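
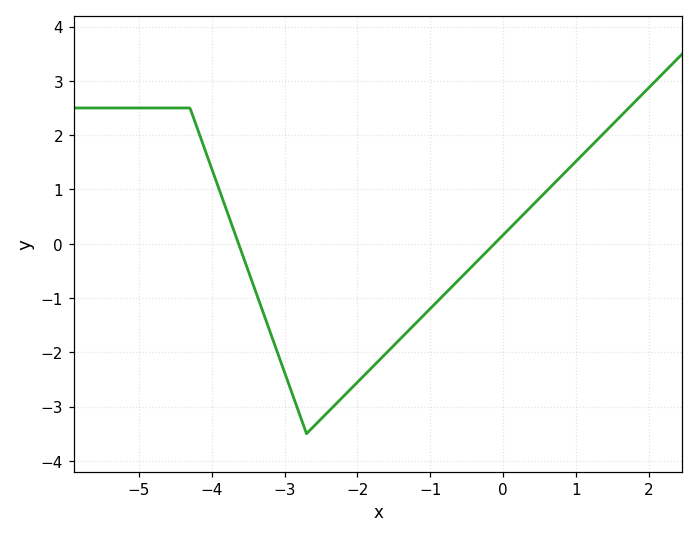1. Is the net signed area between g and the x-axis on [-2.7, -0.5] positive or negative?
negative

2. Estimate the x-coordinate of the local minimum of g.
-2.6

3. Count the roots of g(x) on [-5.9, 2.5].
2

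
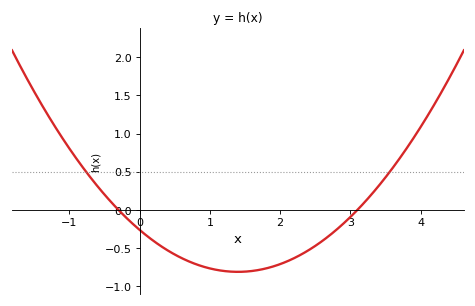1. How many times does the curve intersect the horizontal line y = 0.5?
2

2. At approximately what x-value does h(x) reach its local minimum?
1.4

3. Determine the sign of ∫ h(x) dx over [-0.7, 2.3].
negative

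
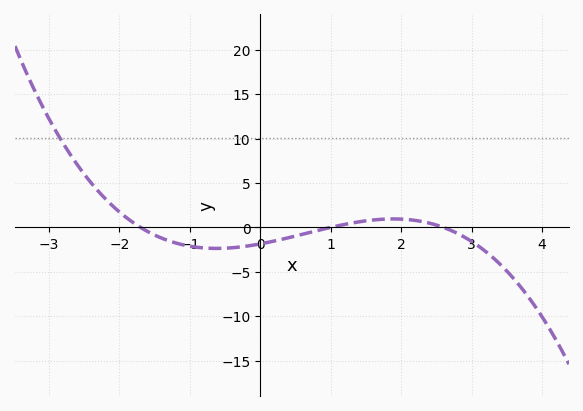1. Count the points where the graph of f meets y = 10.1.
1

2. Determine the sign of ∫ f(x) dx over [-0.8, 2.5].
negative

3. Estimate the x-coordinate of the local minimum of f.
-0.6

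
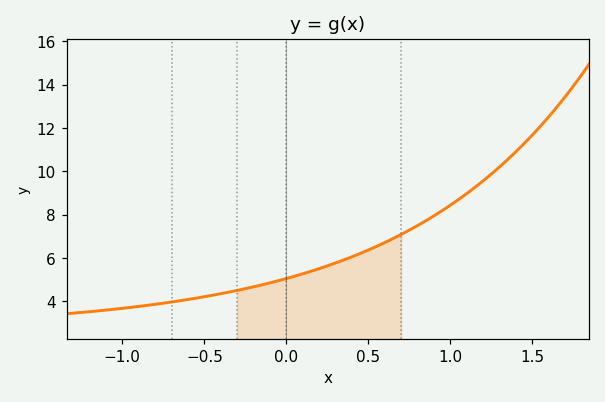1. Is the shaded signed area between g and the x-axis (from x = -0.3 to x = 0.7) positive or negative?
positive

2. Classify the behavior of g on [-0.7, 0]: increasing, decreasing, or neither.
increasing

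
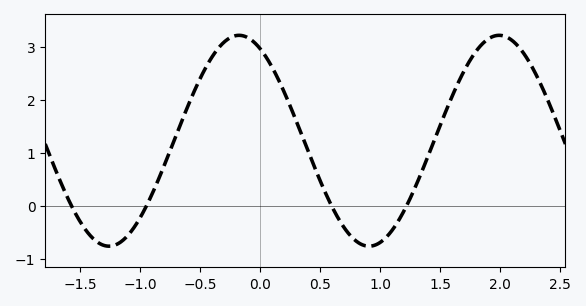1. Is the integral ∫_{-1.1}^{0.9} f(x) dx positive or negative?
positive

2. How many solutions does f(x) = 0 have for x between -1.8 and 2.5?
4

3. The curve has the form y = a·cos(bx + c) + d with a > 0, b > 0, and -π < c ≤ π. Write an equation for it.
y = 1.99cos(2.9x + 0.51) + 1.23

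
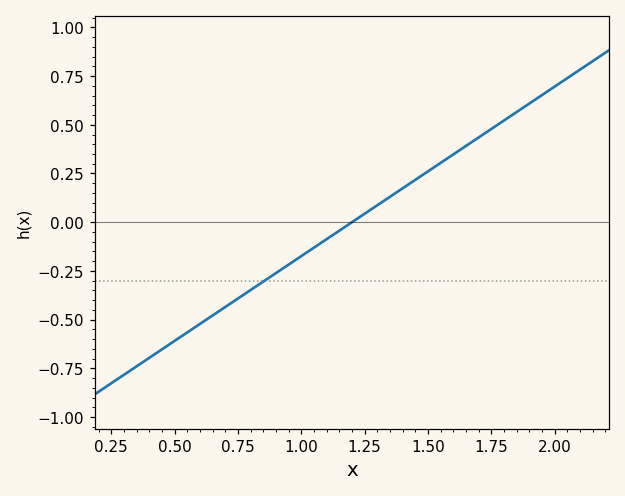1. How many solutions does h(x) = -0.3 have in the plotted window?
1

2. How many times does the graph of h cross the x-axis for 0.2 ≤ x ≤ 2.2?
1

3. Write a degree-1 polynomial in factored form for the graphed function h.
y = 0.87(x - 1.2)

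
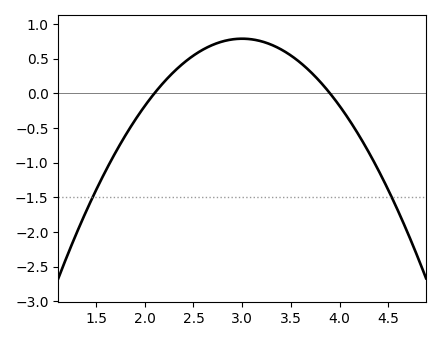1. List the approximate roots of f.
2.1, 3.9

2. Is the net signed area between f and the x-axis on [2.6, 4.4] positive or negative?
positive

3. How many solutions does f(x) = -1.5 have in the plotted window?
2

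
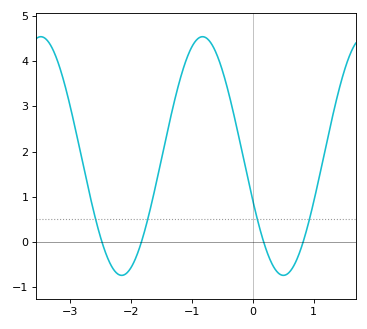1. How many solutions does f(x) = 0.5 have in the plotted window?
4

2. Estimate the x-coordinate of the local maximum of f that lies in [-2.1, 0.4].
-0.8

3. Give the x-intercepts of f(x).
-2.5, -1.8, 0.2, 0.8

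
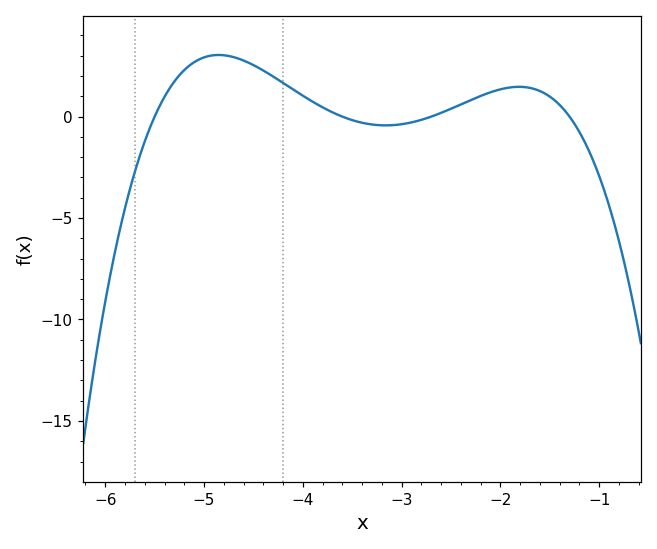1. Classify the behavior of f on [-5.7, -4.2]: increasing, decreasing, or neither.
neither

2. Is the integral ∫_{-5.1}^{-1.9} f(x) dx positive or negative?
positive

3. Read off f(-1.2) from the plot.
-0.759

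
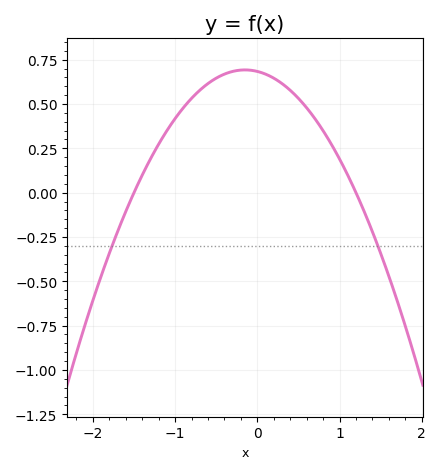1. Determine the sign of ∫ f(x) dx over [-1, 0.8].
positive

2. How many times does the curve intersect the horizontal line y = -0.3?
2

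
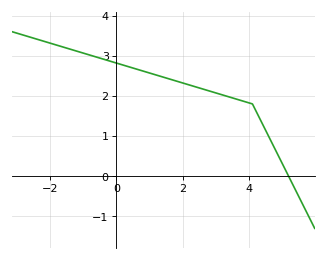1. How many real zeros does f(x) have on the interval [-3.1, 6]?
1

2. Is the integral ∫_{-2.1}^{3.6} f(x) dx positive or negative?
positive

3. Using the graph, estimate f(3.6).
1.92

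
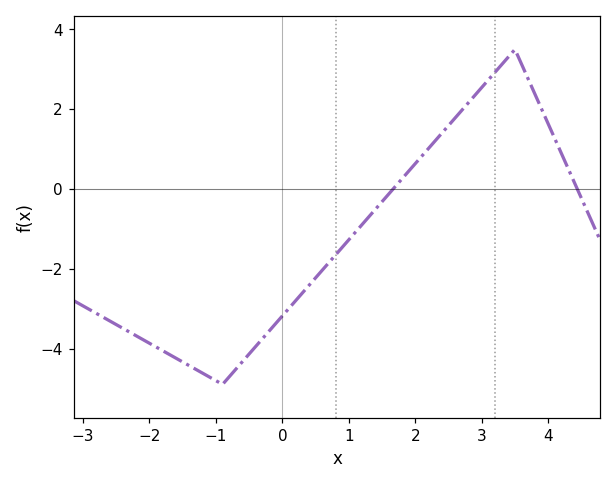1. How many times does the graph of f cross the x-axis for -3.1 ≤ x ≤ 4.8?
2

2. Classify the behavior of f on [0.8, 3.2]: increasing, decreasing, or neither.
increasing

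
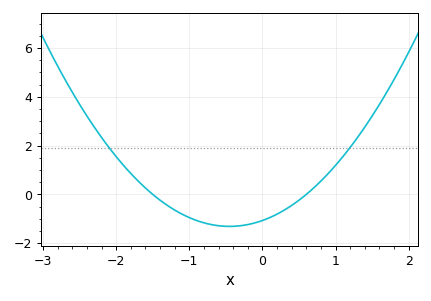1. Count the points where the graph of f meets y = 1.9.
2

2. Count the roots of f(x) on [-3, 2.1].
2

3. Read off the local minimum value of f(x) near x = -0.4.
-1.4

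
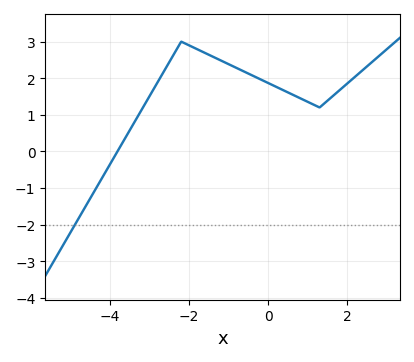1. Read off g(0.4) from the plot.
1.66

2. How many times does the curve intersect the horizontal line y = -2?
1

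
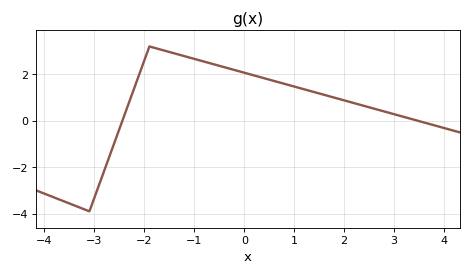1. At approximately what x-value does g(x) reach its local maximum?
-2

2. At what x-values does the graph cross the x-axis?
-2.4, 3.4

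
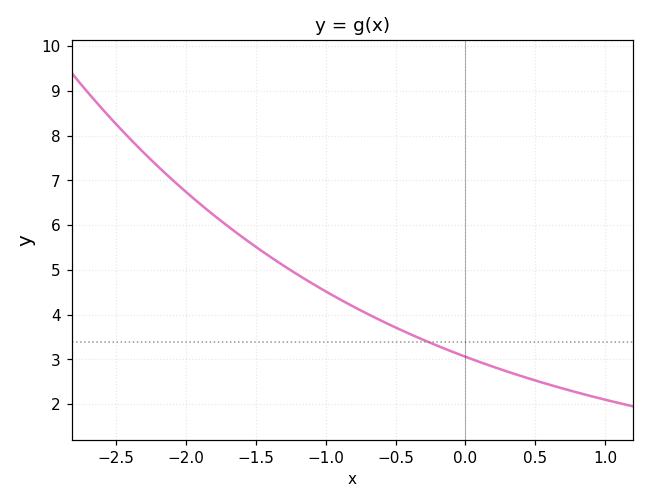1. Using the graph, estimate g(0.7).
2.3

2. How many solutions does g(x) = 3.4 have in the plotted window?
1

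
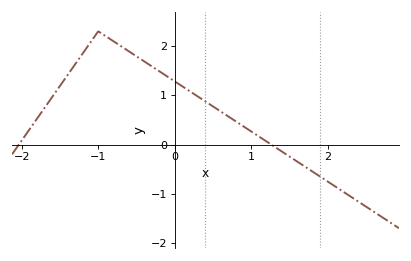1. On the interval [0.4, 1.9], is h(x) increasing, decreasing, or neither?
decreasing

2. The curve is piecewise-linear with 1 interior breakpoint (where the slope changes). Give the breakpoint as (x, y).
(-1, 2.3)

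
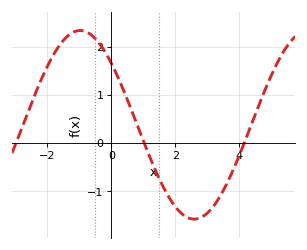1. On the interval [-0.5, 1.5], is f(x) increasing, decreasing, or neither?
decreasing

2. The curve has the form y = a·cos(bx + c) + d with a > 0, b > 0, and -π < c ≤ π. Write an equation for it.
y = 1.96cos(0.88x + 0.86) + 0.38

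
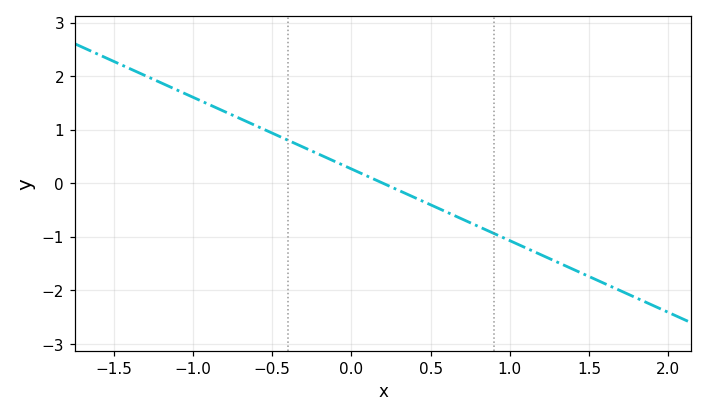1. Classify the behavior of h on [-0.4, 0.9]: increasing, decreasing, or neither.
decreasing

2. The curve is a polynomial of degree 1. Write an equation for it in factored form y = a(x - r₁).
y = -1.34(x - 0.2)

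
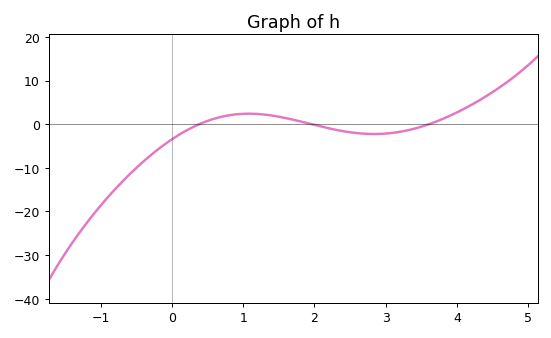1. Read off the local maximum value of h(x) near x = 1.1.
2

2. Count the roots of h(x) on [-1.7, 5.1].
3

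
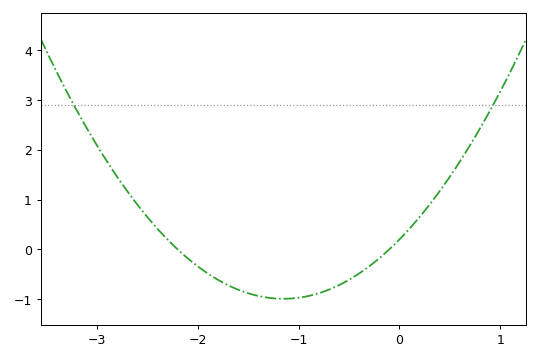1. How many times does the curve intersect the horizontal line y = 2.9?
2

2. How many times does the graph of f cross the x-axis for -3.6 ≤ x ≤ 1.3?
2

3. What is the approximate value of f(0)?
0.198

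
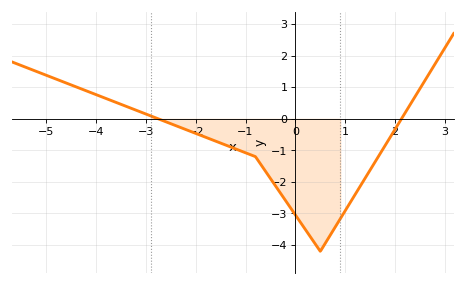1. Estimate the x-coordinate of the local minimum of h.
0.4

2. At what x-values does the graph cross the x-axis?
-2.8, 2.2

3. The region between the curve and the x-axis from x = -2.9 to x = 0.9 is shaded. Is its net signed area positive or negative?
negative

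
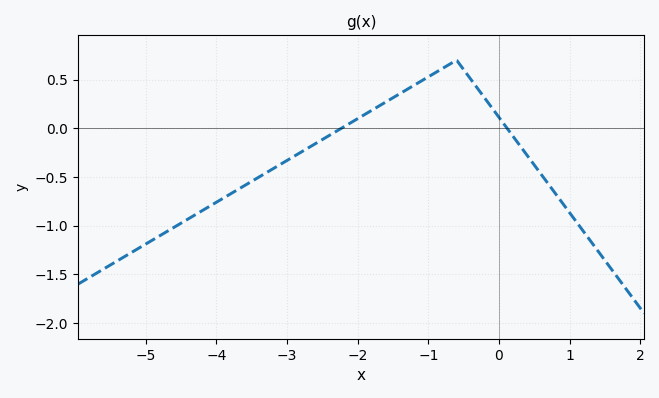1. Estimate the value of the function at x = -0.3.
0.406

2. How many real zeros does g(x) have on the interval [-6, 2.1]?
2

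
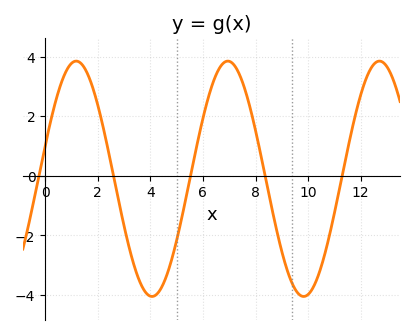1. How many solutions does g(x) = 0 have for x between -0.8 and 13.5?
5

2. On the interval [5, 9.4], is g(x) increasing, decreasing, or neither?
neither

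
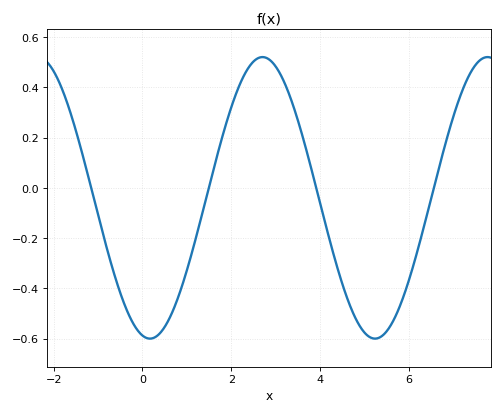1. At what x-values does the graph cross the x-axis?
-1.16, 1.49, 3.91, 6.56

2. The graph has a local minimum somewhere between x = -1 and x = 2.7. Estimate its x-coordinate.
0.168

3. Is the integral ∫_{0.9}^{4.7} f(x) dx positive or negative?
positive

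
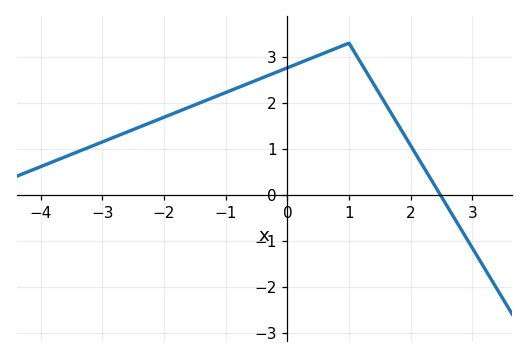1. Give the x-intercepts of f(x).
2.48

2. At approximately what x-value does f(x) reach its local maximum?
0.997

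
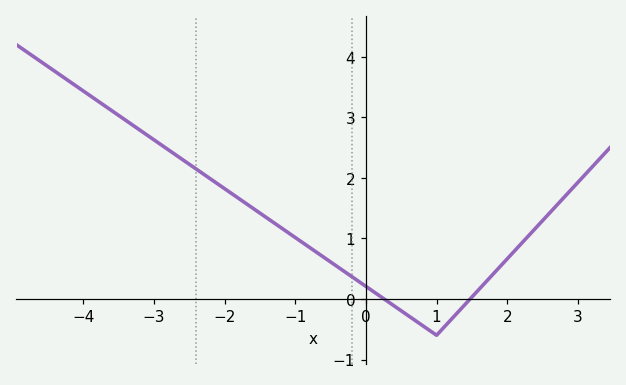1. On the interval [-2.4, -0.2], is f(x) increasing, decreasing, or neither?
decreasing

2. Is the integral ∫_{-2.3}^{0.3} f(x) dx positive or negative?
positive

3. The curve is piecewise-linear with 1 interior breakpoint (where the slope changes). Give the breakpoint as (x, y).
(1, -0.6)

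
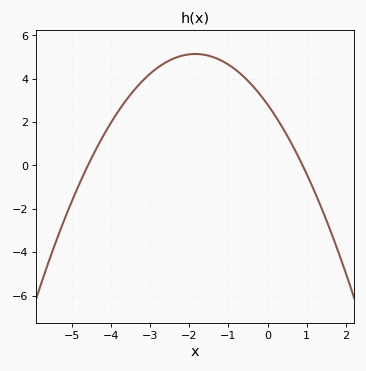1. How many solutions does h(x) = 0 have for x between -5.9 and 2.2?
2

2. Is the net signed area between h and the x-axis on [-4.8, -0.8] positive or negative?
positive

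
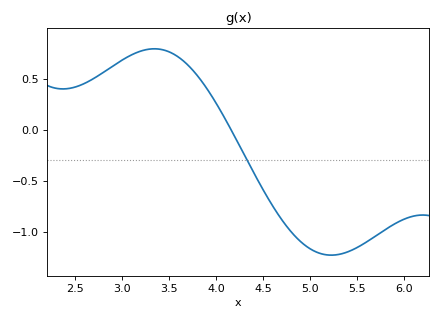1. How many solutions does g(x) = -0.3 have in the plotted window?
1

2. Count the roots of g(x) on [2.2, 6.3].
1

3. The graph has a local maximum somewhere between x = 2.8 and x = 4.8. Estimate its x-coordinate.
3.34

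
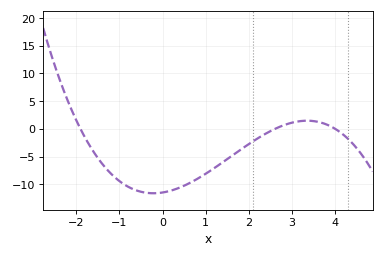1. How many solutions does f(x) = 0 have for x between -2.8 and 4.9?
3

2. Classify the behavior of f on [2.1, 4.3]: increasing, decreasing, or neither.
neither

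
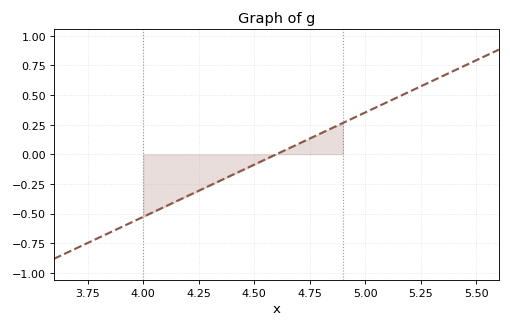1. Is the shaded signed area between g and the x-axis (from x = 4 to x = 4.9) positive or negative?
negative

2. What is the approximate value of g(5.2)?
0.55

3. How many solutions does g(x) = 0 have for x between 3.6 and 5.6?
1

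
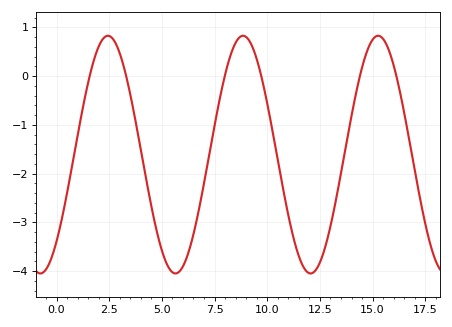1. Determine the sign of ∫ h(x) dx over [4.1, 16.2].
negative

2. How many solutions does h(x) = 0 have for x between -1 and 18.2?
6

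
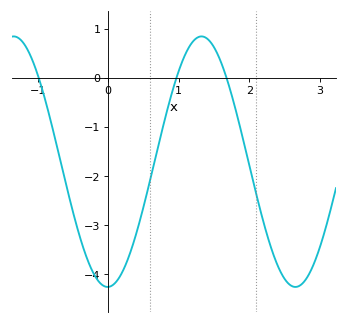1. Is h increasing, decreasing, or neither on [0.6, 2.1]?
neither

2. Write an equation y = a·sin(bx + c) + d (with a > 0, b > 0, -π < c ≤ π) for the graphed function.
y = 2.55sin(2.4x - 1.6) - 1.71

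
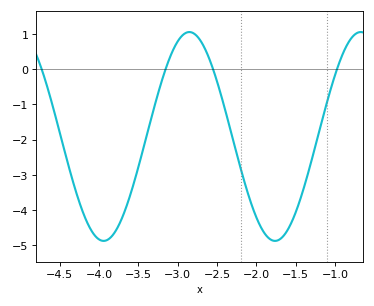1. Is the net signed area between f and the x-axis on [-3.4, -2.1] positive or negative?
negative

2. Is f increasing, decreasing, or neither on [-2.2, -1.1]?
neither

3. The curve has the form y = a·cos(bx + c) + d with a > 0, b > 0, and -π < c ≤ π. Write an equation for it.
y = 2.97cos(2.88x + 1.93) - 1.91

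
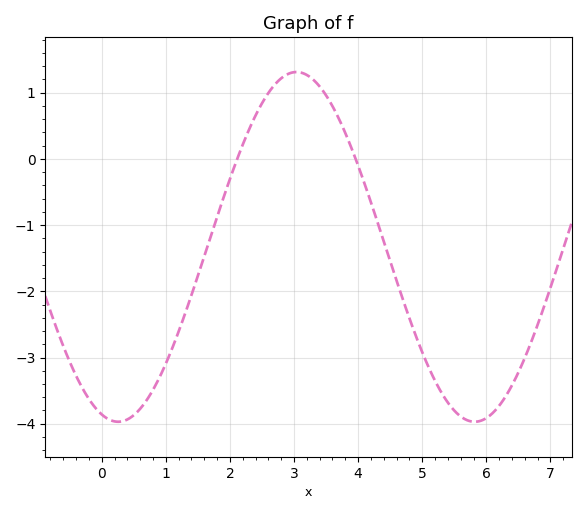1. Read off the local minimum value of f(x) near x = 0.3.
-3.97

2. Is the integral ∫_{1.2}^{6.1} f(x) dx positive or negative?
negative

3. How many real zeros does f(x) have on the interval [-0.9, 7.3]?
2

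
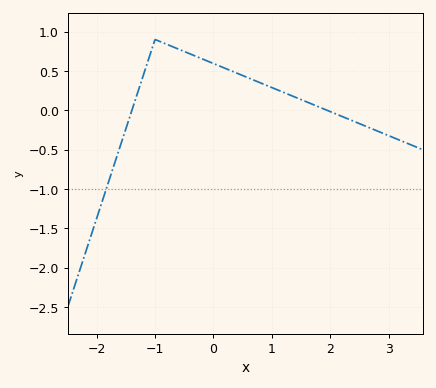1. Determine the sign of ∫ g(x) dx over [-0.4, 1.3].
positive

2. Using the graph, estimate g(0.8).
0.35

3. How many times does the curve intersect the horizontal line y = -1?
1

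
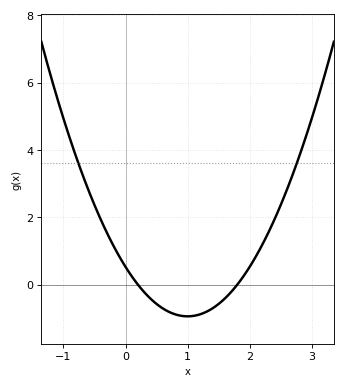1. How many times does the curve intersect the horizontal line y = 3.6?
2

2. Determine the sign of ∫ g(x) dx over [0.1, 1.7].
negative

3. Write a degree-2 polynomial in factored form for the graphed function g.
y = 1.47(x - 0.2)(x - 1.8)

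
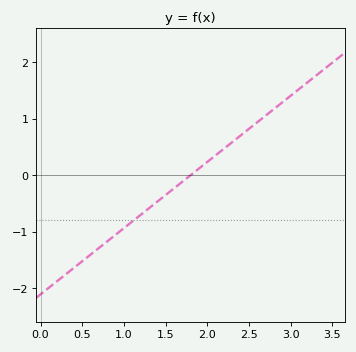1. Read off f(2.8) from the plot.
1.17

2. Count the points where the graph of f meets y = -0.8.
1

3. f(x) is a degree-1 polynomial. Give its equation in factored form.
y = 1.17(x - 1.8)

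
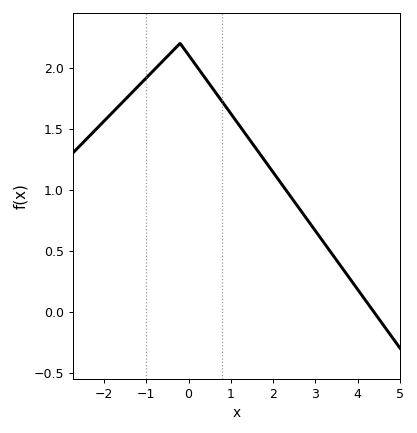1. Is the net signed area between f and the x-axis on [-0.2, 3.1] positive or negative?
positive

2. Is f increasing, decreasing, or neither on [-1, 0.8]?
neither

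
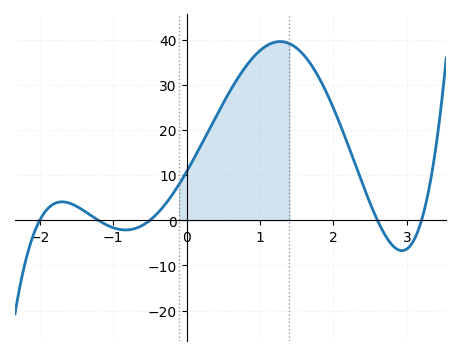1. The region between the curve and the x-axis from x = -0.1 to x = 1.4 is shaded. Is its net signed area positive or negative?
positive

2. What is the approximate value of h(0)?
10.8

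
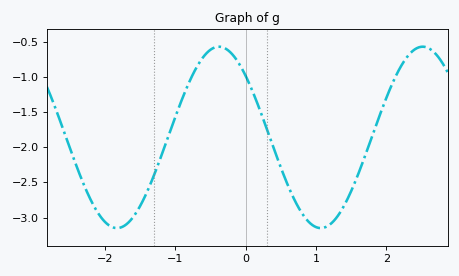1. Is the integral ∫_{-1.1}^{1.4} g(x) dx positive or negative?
negative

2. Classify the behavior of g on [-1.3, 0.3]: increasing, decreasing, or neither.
neither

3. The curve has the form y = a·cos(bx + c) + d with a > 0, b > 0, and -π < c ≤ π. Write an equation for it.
y = 1.29cos(2.2x + 0.82) - 1.86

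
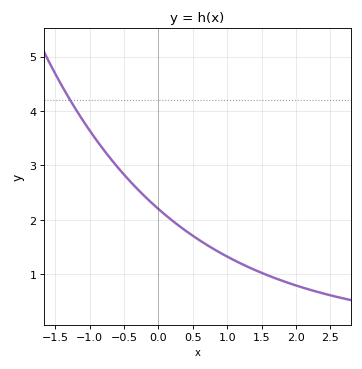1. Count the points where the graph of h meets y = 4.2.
1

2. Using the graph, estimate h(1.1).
1.3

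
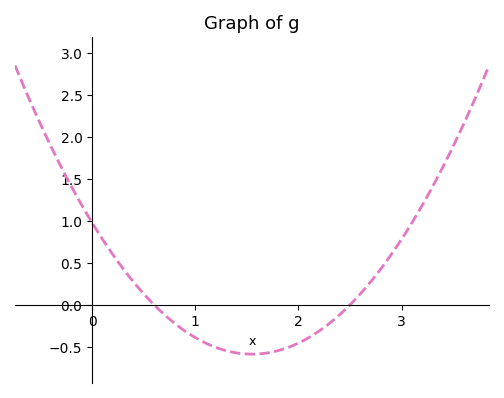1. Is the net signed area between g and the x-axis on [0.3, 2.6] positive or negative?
negative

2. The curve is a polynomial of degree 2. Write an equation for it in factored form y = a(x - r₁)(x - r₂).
y = 0.65(x - 0.6)(x - 2.5)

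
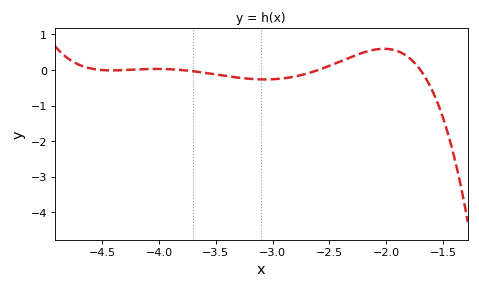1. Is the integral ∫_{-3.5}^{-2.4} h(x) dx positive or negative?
negative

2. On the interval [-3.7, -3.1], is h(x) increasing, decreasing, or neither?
decreasing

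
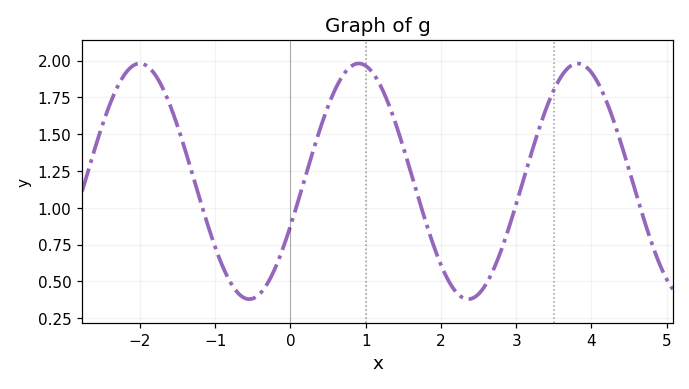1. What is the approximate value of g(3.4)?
1.68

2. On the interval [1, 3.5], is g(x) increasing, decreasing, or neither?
neither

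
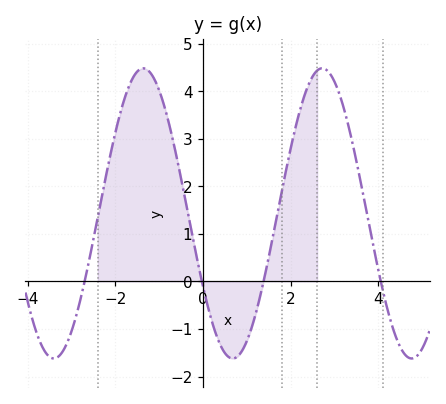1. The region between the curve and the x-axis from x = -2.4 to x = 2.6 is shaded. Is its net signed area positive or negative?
positive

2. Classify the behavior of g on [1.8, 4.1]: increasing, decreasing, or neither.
neither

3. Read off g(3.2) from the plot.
3.67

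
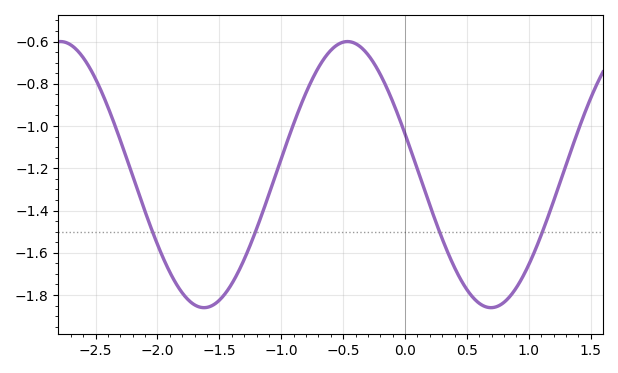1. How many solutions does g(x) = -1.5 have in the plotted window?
4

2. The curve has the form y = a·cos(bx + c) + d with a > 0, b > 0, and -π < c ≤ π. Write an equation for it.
y = 0.63cos(2.71x + 1.26) - 1.23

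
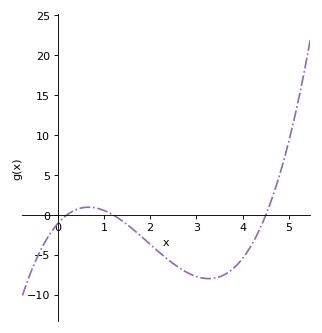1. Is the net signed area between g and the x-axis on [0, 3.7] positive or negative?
negative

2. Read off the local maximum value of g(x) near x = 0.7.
0.973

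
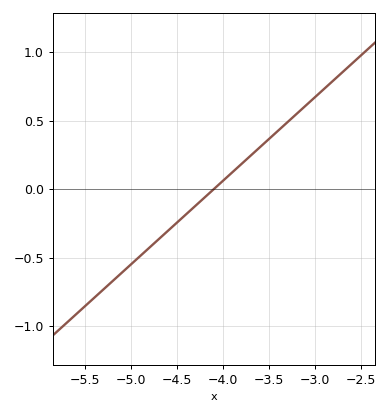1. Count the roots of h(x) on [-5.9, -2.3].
1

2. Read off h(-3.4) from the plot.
0.427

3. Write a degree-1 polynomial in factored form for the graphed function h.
y = 0.61(x + 4.1)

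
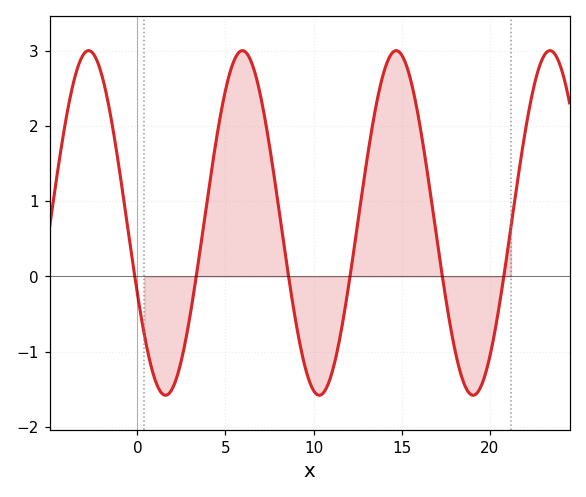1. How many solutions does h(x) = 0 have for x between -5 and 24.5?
6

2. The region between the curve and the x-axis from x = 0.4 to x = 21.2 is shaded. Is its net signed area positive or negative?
positive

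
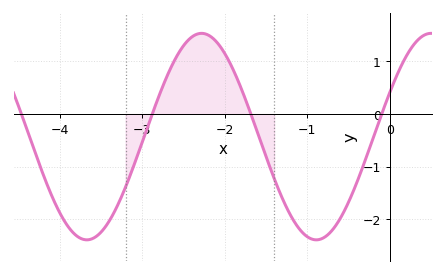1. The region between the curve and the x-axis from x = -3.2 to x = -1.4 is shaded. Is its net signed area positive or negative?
positive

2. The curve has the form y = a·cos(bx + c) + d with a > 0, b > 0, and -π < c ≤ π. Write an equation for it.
y = 1.96cos(2.26x - 1.13) - 0.43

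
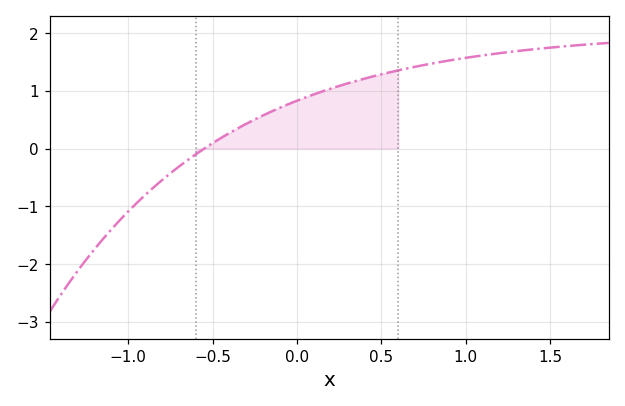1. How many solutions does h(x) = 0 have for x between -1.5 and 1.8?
1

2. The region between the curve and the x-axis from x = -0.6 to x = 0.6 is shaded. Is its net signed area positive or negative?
positive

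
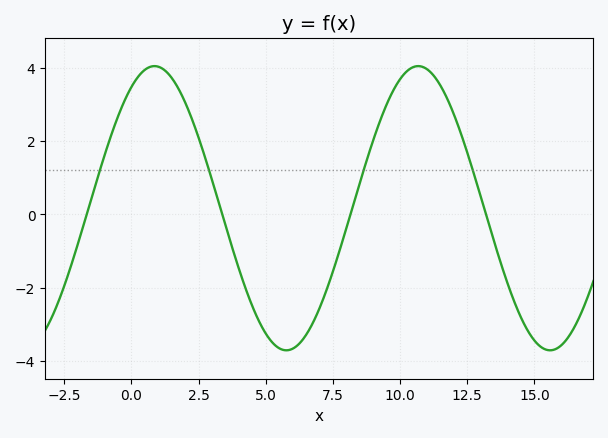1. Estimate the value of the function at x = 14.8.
-3.2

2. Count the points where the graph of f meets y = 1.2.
4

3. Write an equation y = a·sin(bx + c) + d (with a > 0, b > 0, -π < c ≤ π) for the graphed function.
y = 3.88sin(0.64x + 1) + 0.17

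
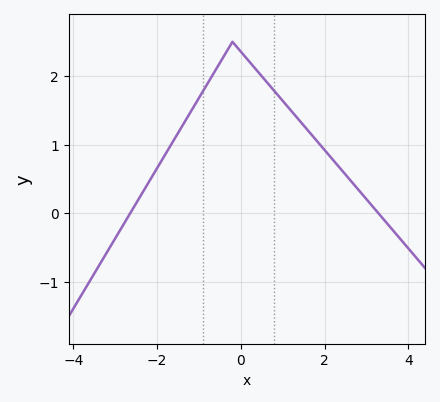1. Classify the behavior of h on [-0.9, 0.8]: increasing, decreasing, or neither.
neither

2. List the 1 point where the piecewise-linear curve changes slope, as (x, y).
(-0.2, 2.5)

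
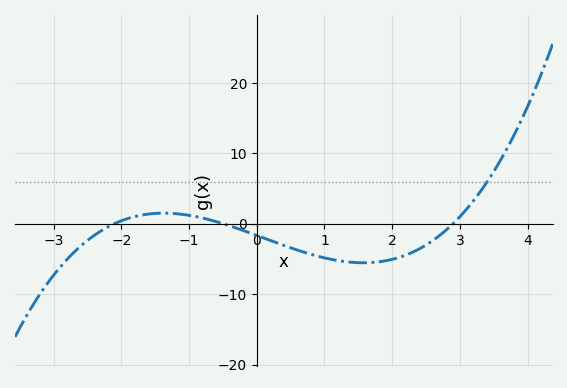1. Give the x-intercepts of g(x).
-2.1, -0.5, 2.9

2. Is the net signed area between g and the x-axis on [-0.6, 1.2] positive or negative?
negative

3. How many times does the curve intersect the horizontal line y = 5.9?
1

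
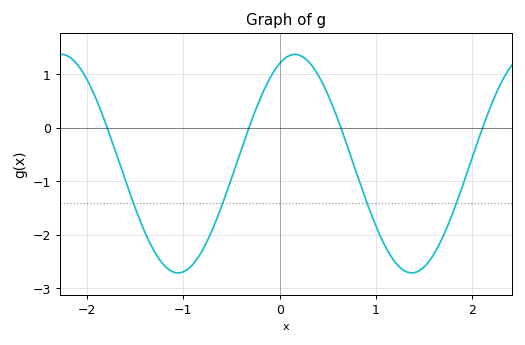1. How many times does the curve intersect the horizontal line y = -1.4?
4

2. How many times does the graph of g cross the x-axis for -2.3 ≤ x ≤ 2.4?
4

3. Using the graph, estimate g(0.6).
0.2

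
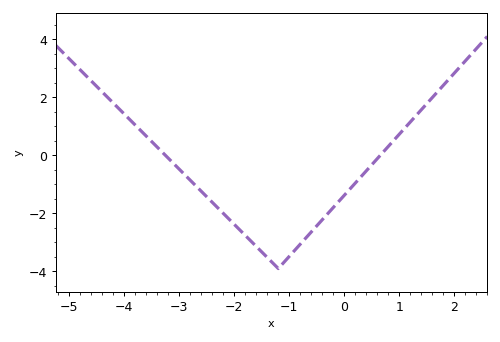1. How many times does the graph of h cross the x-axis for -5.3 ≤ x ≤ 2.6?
2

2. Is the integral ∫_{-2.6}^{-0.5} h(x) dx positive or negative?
negative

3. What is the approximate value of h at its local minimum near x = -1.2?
-3.9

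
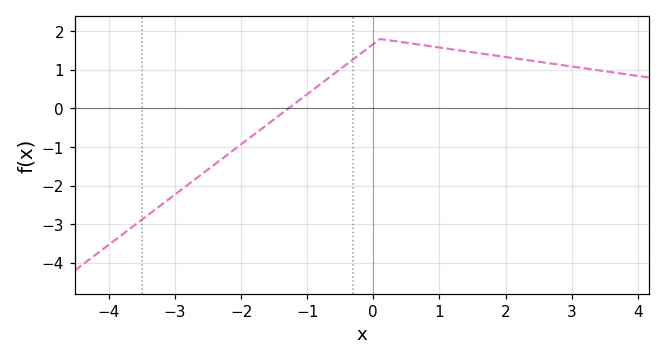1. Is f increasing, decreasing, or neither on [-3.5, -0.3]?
increasing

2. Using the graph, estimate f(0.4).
1.73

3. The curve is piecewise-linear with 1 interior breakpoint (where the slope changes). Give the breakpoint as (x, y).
(0.1, 1.8)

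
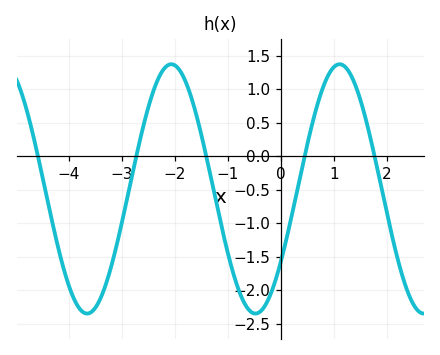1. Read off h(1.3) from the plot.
1.25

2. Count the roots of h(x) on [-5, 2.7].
5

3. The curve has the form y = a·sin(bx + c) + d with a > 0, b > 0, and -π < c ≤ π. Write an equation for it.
y = 1.86sin(2x - 0.62) - 0.49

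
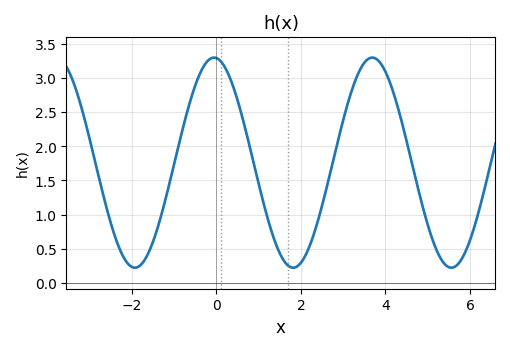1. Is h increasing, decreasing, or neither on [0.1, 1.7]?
decreasing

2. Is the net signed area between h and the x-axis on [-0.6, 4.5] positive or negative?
positive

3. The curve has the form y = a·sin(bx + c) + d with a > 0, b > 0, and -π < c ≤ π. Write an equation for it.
y = 1.54sin(1.7x + 1.7) + 1.76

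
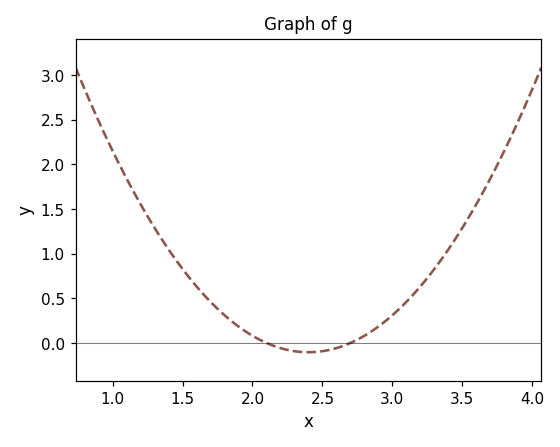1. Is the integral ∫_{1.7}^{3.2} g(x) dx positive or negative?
positive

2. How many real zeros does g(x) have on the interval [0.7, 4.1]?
2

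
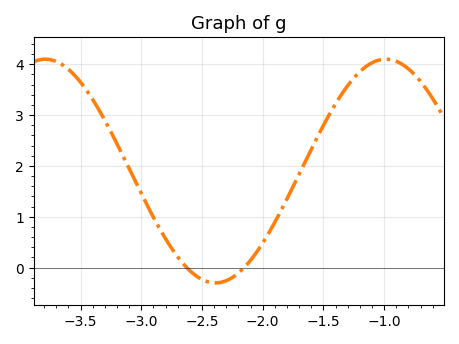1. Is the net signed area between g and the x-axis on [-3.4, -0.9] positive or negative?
positive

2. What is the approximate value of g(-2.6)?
-0.06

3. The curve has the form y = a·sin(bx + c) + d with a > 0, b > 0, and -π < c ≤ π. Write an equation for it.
y = 2.2sin(2.24x - 2.5) + 1.9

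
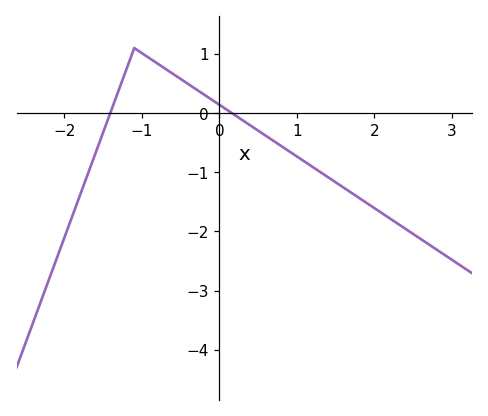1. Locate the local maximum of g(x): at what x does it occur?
-1.1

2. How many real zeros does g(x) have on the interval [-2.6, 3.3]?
2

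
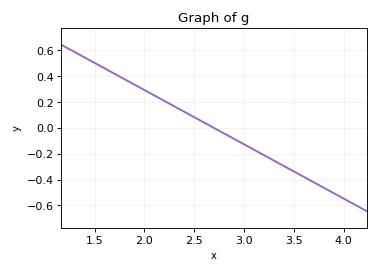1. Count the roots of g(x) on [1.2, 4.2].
1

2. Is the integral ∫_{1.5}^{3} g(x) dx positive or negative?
positive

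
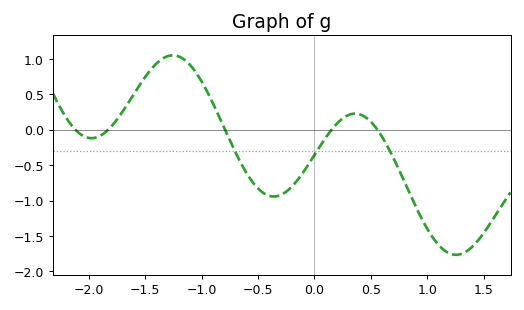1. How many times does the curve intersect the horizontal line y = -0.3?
3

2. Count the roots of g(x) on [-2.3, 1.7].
5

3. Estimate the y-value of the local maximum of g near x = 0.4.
0.25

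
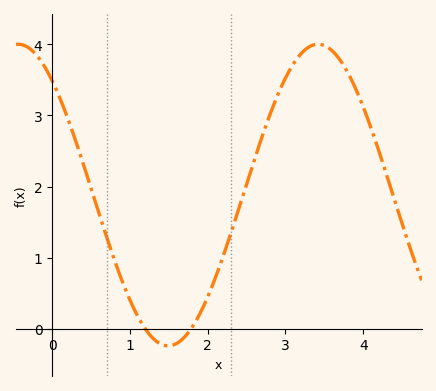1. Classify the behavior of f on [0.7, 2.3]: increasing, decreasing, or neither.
neither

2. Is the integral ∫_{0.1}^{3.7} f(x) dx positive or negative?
positive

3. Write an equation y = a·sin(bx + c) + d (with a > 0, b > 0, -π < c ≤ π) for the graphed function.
y = 2.12sin(1.6x + 2.3) + 1.88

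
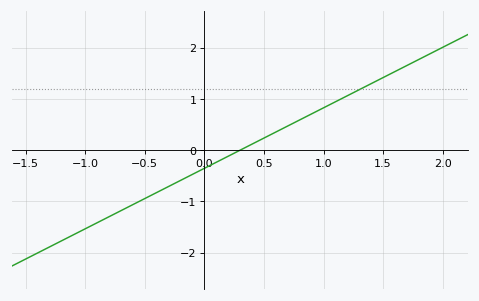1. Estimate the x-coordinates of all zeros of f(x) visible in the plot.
0.3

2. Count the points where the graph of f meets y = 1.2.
1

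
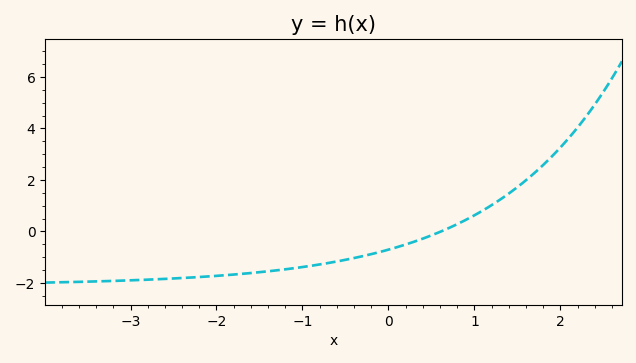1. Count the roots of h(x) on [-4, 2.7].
1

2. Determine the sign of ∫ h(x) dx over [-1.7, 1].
negative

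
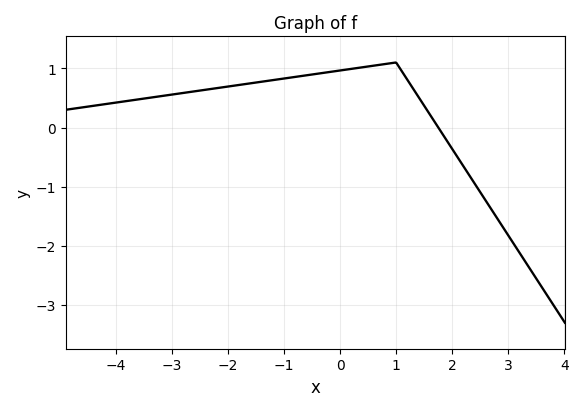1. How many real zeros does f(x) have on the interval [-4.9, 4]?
1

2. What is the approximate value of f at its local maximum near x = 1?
1.1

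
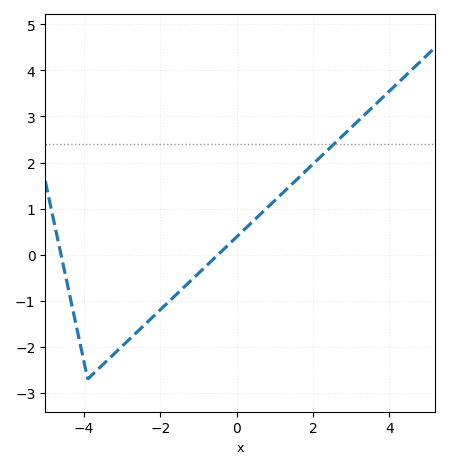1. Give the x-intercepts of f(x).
-4.6, -0.4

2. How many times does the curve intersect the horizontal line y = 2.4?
1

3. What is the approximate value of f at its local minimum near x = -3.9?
-2.7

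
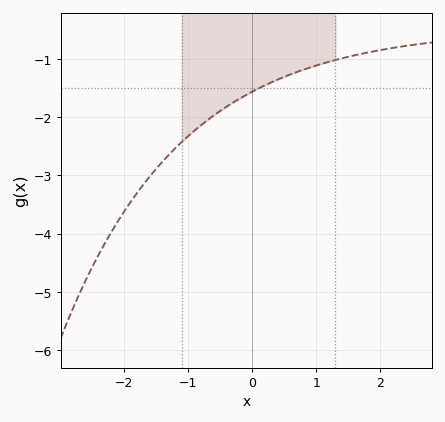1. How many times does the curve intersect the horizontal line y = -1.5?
1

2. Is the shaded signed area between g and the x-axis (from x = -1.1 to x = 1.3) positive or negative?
negative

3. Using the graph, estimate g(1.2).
-1.05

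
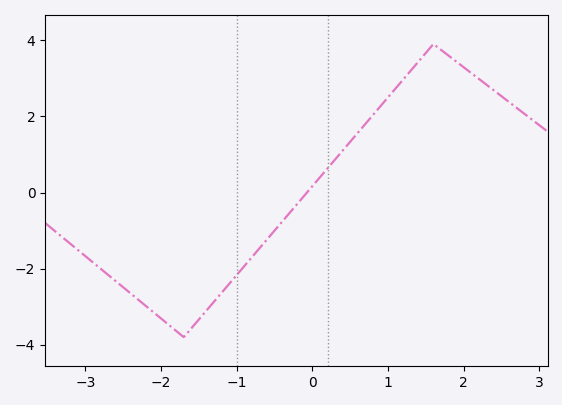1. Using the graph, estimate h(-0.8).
-1.7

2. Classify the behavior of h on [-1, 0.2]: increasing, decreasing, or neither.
increasing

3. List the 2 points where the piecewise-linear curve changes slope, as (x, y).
(-1.7, -3.8); (1.6, 3.9)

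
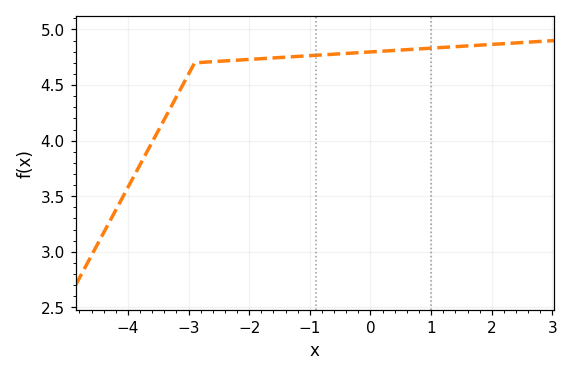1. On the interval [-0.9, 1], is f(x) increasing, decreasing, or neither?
increasing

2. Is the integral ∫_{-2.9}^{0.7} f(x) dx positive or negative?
positive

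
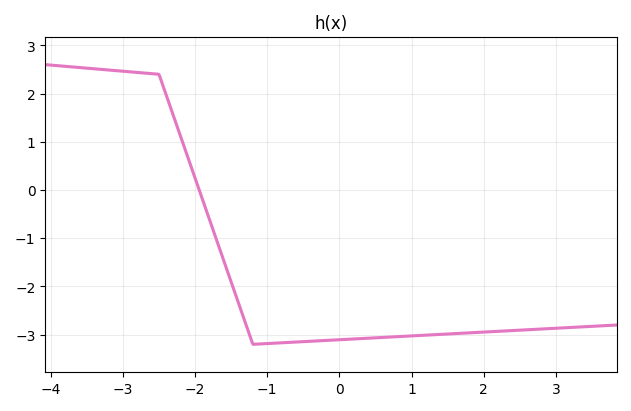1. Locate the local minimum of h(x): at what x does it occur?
-1.2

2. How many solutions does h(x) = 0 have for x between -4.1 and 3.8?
1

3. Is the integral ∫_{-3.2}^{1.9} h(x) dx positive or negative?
negative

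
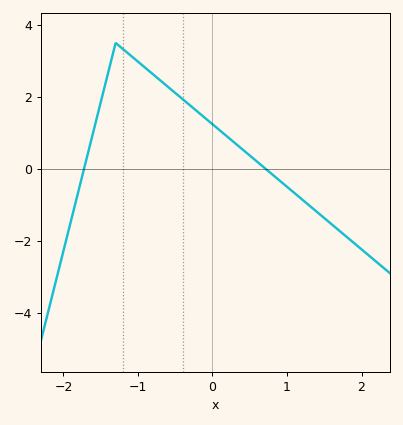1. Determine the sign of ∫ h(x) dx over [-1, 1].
positive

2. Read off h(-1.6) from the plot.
1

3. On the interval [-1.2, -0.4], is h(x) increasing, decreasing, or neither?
decreasing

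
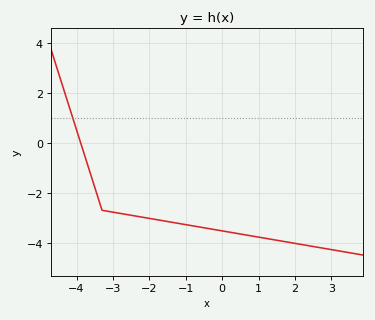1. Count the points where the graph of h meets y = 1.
1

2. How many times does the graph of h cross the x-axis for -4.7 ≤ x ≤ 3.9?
1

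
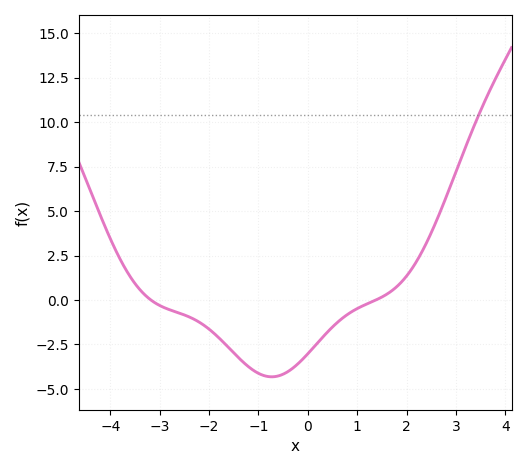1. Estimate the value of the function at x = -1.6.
-2.69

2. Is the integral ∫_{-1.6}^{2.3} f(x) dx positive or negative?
negative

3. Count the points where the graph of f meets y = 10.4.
1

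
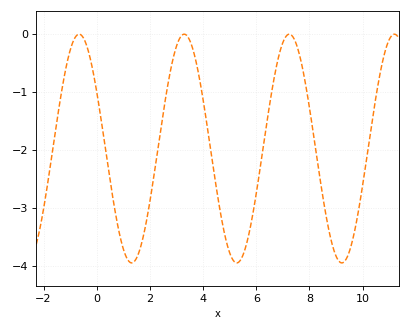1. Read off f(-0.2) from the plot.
-0.5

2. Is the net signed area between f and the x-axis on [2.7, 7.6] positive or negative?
negative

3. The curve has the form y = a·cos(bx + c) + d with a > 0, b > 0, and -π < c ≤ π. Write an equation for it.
y = 1.97cos(1.6x + 1.1) - 1.98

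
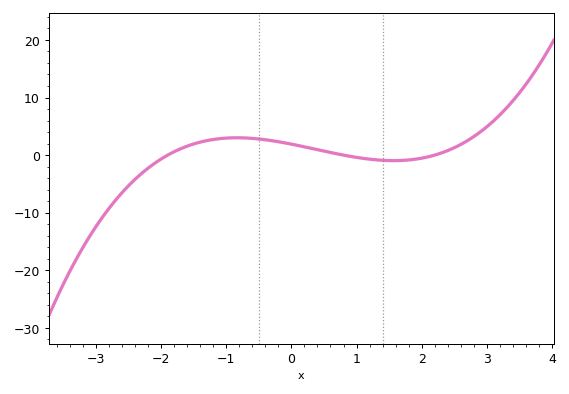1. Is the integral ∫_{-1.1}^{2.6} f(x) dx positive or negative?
positive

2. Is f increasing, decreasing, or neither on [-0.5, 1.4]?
decreasing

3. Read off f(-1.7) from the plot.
1.11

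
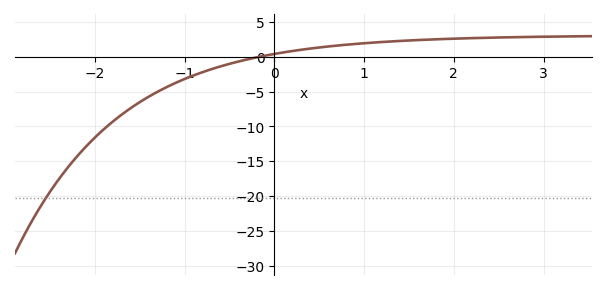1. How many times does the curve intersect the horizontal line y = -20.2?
1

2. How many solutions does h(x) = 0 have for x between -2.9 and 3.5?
1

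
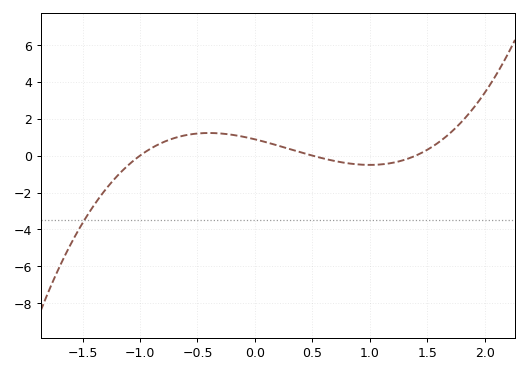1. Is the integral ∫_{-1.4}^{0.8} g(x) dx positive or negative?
positive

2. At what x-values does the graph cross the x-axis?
-1, 0.5, 1.4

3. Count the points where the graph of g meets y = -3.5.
1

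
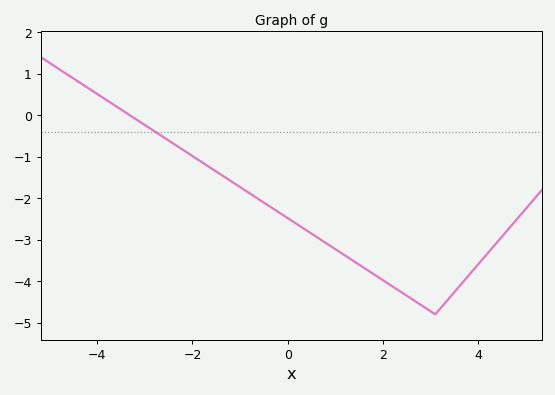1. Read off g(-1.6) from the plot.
-1.28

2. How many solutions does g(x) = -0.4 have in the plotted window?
1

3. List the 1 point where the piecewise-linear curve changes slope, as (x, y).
(3.1, -4.8)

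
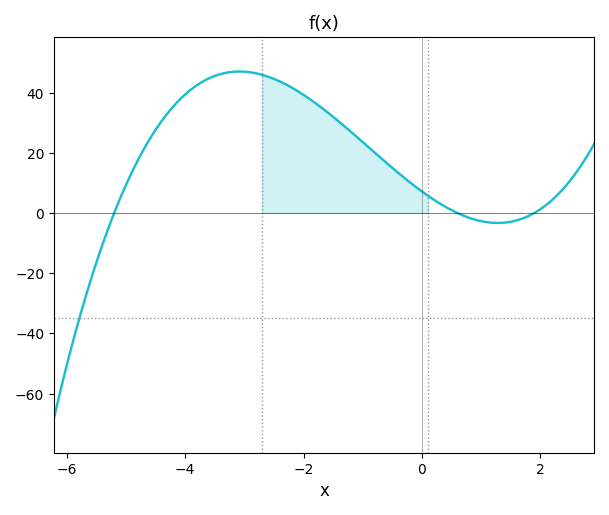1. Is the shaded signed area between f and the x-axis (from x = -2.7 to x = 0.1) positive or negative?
positive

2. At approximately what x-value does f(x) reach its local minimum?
1.2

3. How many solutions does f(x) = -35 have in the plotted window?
1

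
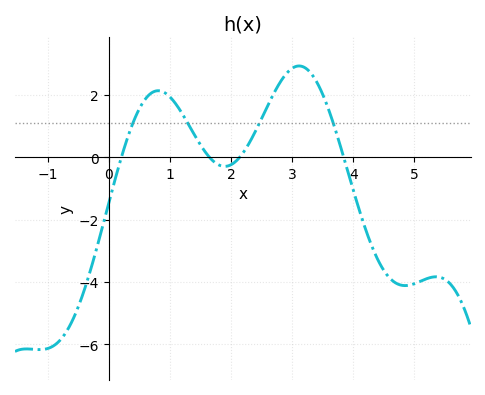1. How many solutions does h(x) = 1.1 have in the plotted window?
4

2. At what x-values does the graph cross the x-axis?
0.2, 1.6, 2.1, 3.8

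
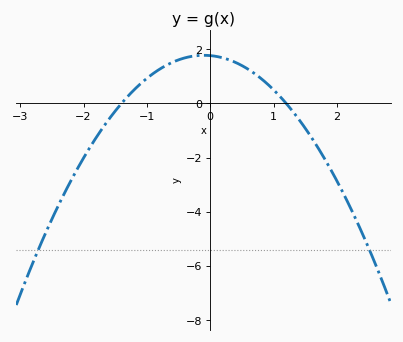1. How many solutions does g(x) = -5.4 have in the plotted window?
2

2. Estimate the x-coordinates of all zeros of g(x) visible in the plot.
-1.4, 1.2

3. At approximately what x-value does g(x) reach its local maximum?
-0.1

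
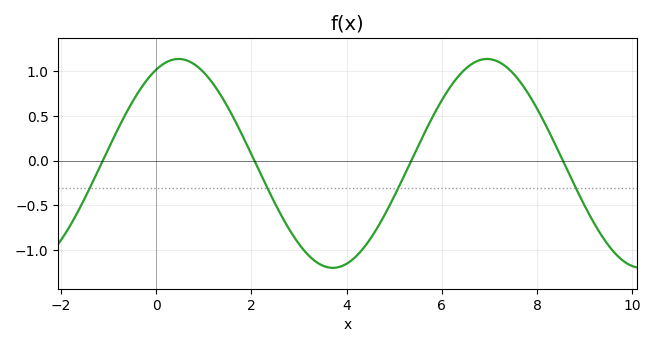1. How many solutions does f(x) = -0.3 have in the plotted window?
4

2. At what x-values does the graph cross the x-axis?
-1.2, 2, 5.4, 8.6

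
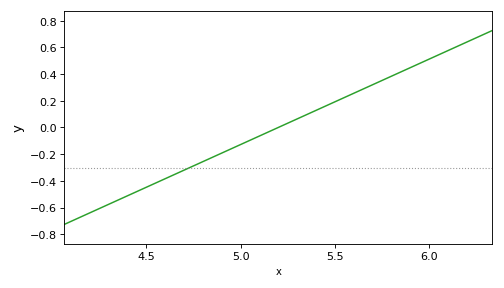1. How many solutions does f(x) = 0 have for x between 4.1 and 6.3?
1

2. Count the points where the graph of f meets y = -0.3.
1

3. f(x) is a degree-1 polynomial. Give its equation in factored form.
y = 0.64(x - 5.2)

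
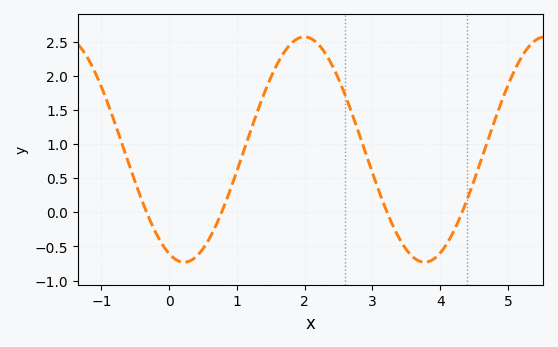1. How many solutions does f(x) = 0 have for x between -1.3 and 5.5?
4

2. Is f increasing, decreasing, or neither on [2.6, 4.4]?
neither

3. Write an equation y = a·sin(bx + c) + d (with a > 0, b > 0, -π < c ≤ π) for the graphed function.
y = 1.65sin(1.8x - 2) + 0.92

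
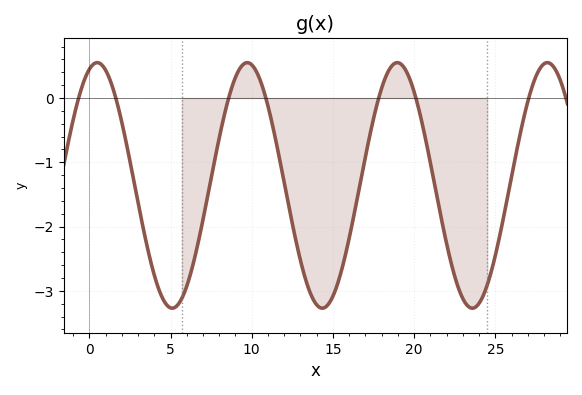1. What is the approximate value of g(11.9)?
-1.18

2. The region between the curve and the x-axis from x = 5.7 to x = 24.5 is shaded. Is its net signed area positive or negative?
negative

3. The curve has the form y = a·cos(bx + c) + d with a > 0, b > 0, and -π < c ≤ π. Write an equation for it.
y = 1.91cos(0.68x - 0.33) - 1.36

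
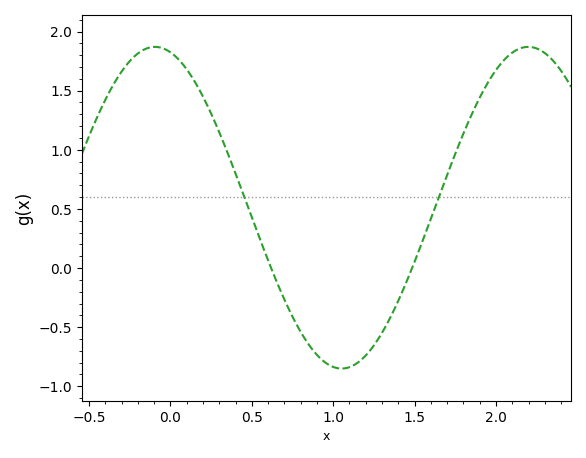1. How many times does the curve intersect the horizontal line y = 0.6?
2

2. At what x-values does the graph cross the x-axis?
0.619, 1.48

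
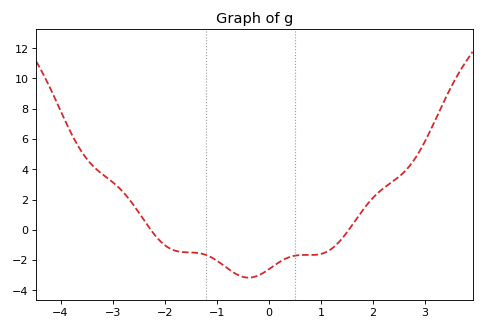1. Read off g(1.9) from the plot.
1.73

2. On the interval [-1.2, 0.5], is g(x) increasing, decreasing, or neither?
neither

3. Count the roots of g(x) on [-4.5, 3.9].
2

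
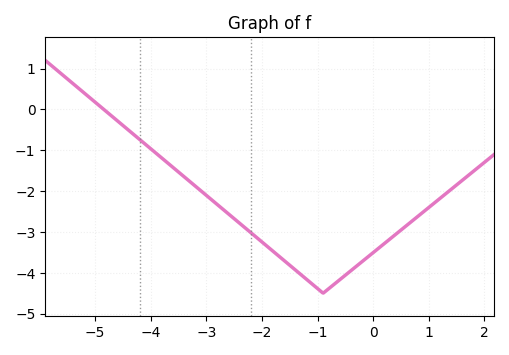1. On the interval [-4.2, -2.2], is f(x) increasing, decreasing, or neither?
decreasing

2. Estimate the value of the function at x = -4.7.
-0.2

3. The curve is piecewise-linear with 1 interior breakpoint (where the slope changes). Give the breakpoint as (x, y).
(-0.9, -4.5)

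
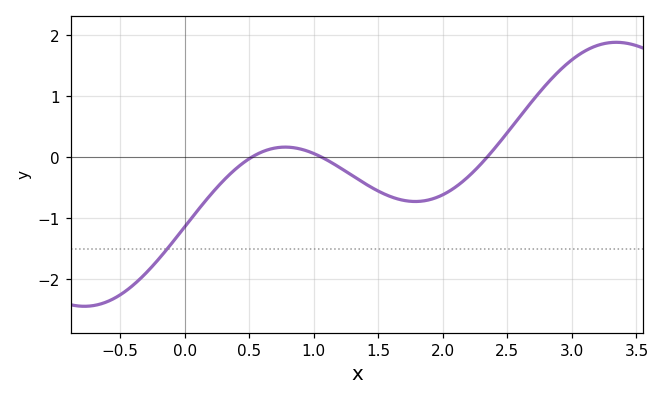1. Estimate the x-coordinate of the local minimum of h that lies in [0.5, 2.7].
1.79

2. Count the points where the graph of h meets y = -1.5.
1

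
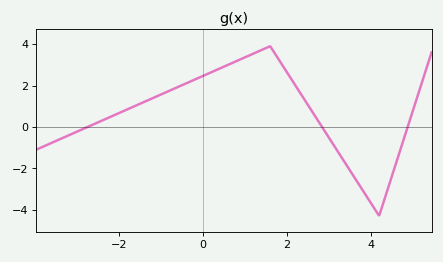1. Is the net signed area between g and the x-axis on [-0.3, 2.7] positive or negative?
positive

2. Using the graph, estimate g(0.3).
2.8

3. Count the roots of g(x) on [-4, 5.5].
3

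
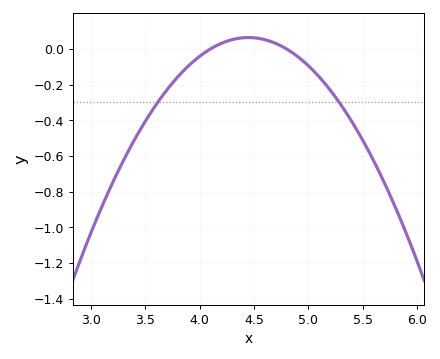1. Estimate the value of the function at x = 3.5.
-0.4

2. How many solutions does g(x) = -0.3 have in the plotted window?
2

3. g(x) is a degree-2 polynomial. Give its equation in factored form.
y = -0.52(x - 4.1)(x - 4.8)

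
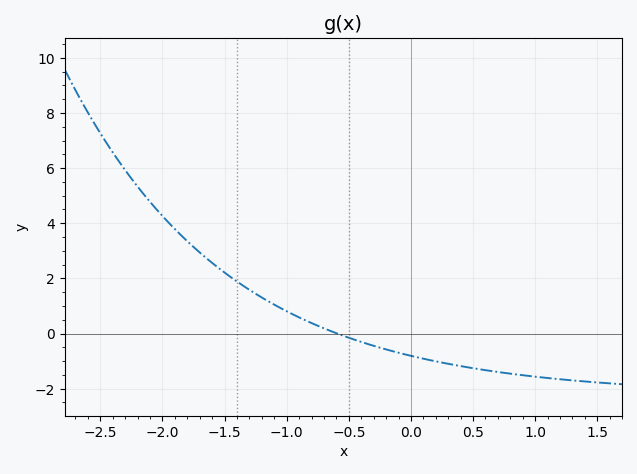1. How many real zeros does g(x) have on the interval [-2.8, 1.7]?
1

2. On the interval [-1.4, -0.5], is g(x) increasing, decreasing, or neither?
decreasing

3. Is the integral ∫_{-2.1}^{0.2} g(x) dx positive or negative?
positive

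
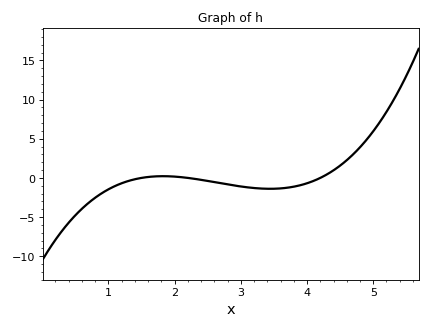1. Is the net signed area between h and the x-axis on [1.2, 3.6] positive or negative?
negative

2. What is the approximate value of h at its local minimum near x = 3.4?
-1.39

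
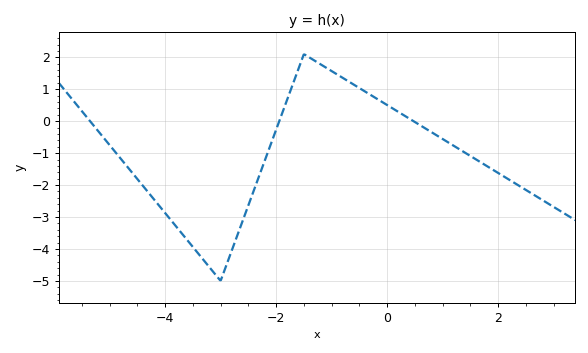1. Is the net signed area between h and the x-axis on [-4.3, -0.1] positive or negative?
negative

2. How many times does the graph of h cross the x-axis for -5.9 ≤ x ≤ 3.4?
3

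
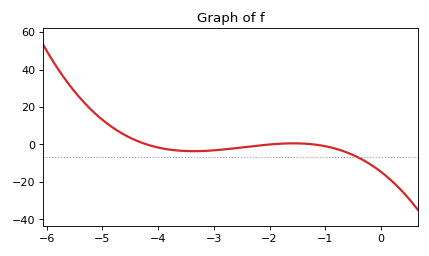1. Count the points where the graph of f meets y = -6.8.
1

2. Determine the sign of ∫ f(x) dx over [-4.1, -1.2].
negative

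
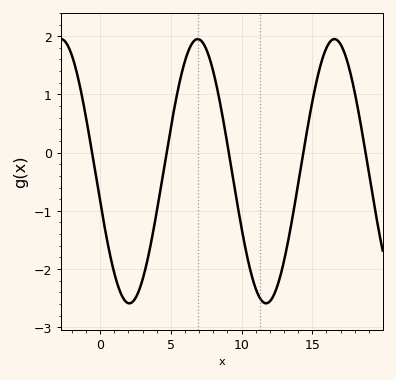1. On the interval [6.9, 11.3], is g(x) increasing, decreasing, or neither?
decreasing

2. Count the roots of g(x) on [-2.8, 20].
5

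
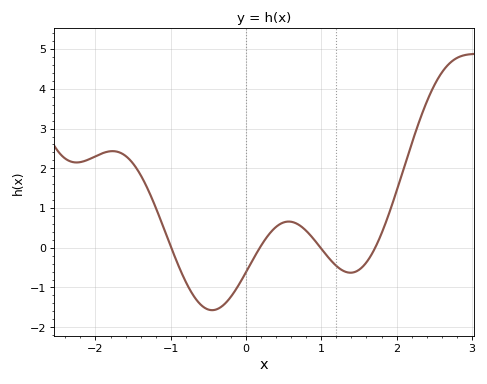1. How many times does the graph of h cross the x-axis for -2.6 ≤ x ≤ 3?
4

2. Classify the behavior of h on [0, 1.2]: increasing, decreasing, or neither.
neither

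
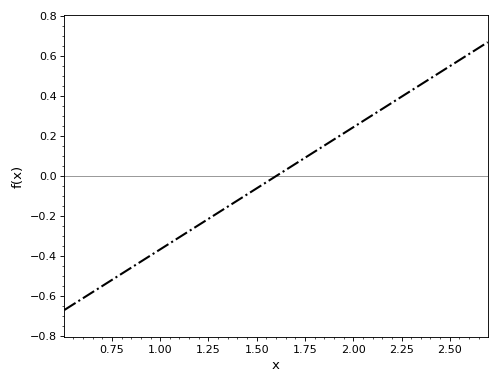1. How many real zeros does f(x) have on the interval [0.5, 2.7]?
1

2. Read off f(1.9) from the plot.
0.183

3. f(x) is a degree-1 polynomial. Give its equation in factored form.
y = 0.61(x - 1.6)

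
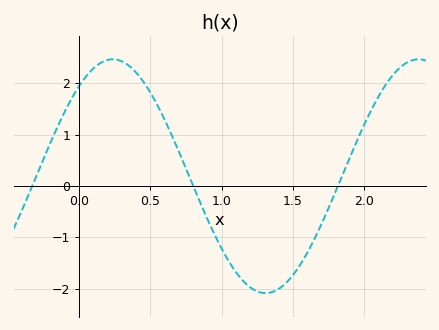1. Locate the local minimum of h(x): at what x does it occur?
1.3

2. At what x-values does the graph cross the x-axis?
-0.35, 0.8, 1.8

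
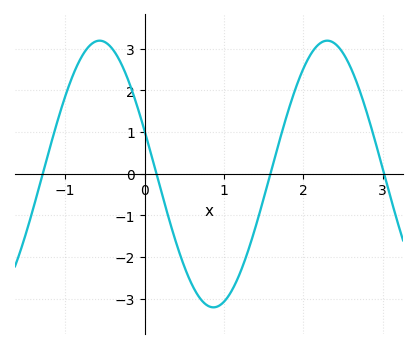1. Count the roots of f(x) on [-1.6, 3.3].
4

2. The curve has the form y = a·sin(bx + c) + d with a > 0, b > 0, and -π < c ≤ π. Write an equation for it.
y = 3.2sin(2.2x + 2.8) - 0.01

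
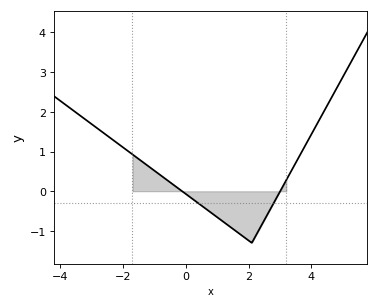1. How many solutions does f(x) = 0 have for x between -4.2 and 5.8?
2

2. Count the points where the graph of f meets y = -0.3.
2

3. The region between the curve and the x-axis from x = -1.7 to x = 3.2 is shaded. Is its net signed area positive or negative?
negative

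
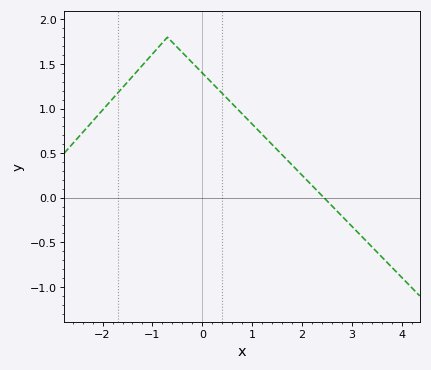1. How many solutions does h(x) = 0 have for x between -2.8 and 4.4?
1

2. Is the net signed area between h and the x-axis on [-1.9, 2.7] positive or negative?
positive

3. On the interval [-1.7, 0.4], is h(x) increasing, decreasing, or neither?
neither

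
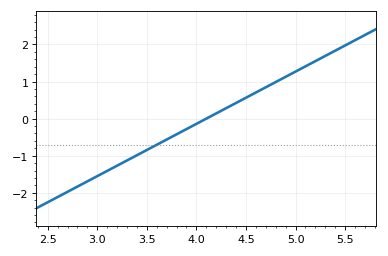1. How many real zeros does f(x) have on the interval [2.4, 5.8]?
1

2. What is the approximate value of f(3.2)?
-1.27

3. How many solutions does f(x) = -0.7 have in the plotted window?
1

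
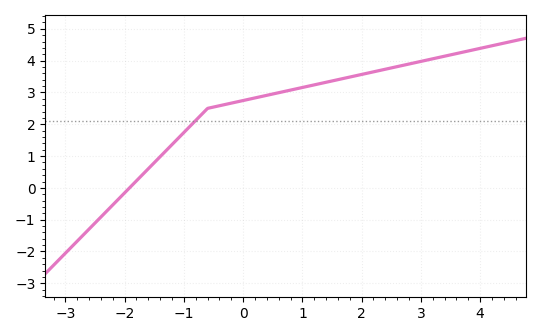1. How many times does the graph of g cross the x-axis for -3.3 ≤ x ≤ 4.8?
1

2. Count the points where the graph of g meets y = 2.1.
1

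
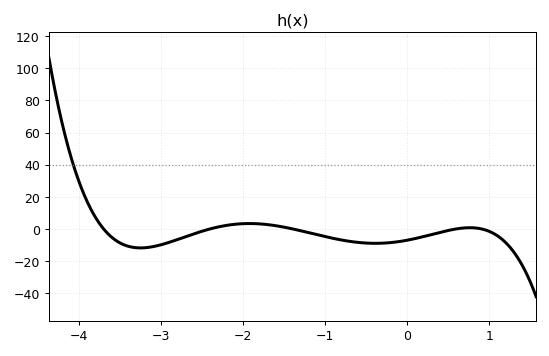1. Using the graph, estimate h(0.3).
-4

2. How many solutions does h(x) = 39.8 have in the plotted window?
1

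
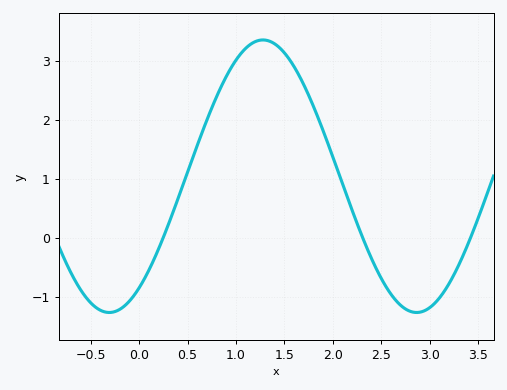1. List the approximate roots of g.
0.249, 2.31, 3.42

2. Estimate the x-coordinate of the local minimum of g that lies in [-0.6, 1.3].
-0.309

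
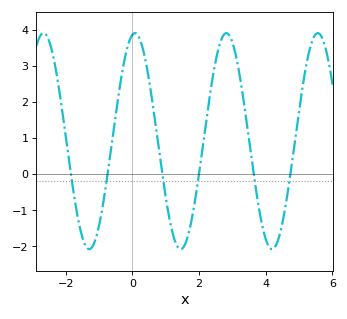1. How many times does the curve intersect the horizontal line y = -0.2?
6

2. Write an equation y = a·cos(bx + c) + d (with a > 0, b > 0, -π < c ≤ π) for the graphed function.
y = 2.99cos(2.3x - 0.17) + 0.91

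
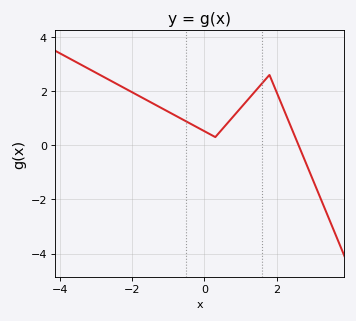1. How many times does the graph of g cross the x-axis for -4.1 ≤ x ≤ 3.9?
1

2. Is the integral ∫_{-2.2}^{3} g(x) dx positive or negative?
positive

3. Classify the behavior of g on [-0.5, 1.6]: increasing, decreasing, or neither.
neither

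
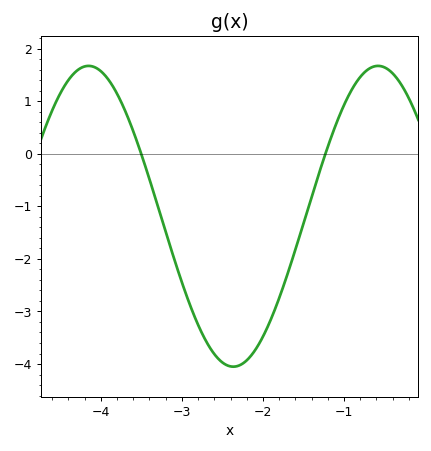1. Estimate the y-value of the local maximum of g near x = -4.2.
1.67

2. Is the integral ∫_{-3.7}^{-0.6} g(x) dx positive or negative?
negative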